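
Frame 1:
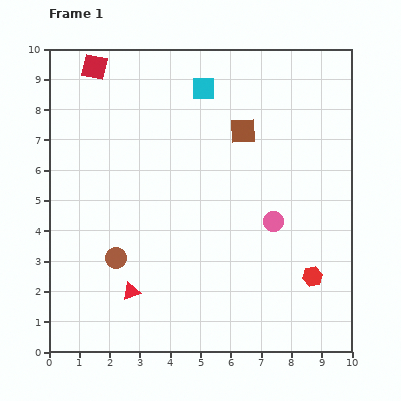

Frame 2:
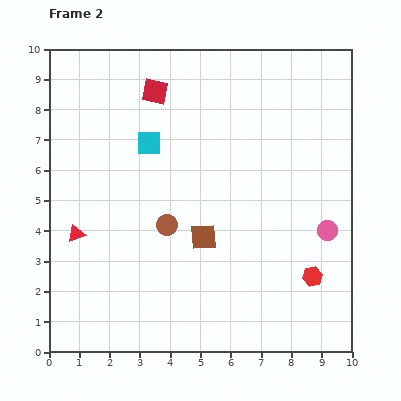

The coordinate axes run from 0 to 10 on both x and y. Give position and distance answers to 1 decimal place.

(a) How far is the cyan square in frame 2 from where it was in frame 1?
2.5

The cyan square moved from (5.1, 8.7) to (3.3, 6.9), a distance of √(1.8² + 1.8²) ≈ 2.5.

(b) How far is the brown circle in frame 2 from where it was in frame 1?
2.0

The brown circle moved from (2.2, 3.1) to (3.9, 4.2), a distance of √(1.7² + 1.1²) ≈ 2.0.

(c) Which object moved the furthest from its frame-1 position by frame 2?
the brown square

(moved 3.7; next 2.6)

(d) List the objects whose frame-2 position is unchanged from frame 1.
the red hexagon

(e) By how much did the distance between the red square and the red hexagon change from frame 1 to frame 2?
-2.0

Distance in frame 1: 10.0. Distance in frame 2: 8.0.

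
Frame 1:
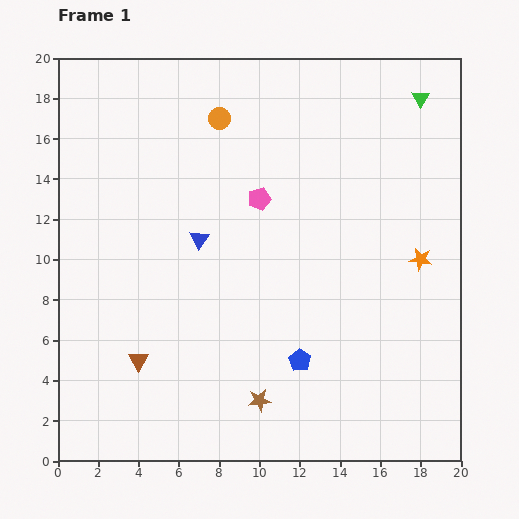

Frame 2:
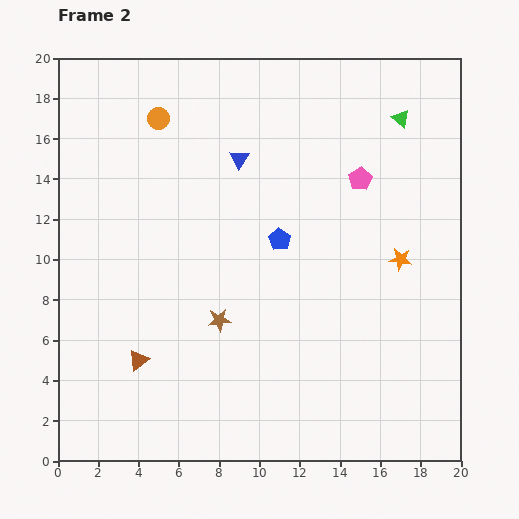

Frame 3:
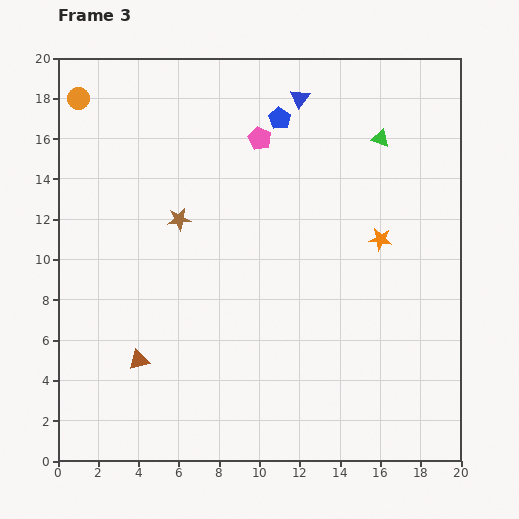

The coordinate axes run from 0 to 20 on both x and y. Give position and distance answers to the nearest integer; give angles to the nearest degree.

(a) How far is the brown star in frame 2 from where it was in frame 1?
4

The brown star moved from (10, 3) to (8, 7), a distance of √(2² + 4²) ≈ 4.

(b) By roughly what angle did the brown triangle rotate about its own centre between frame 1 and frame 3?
46° clockwise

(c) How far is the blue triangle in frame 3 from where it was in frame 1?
9

The blue triangle moved from (7, 11) to (12, 18), a distance of √(5² + 7²) ≈ 9.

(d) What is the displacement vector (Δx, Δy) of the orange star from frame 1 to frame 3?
(-2, 1)

The orange star was at (18, 10) in frame 1 and (16, 11) in frame 3.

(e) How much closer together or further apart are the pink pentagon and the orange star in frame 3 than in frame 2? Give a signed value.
+4

Distance in frame 2: 4. Distance in frame 3: 8.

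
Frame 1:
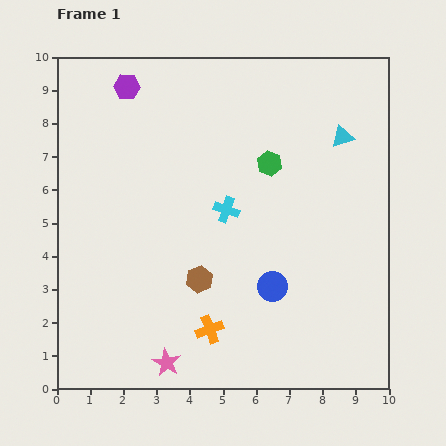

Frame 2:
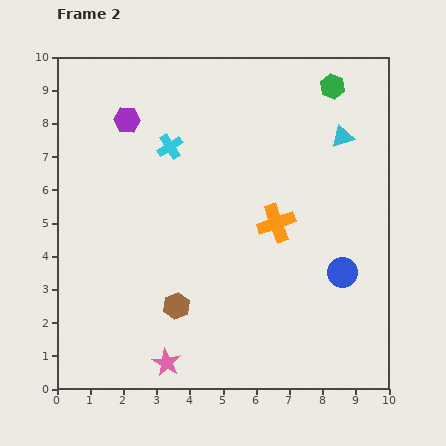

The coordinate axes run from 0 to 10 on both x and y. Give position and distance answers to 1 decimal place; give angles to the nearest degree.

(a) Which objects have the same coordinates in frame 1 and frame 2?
the pink star, the cyan triangle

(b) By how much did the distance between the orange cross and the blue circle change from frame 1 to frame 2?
+0.2

Distance in frame 1: 2.3. Distance in frame 2: 2.5.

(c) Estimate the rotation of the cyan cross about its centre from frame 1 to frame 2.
39° clockwise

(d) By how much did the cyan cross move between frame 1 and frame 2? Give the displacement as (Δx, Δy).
(-1.7, 1.9)

The cyan cross was at (5.1, 5.4) in frame 1 and (3.4, 7.3) in frame 2.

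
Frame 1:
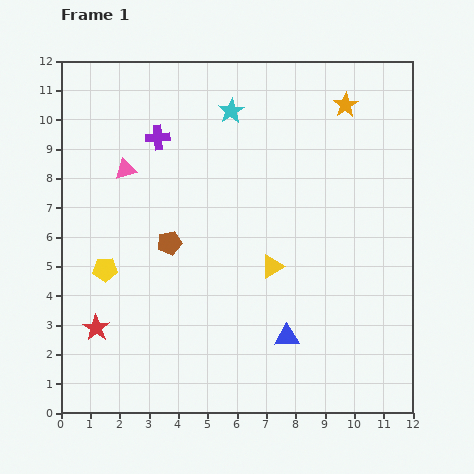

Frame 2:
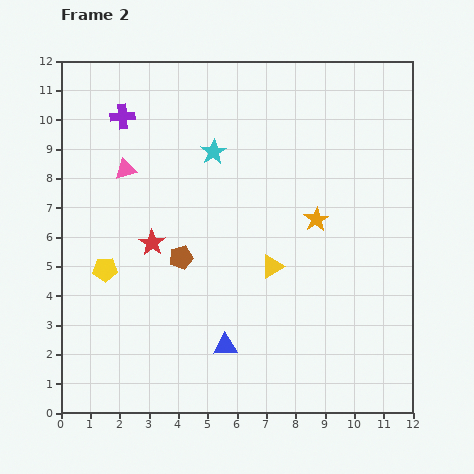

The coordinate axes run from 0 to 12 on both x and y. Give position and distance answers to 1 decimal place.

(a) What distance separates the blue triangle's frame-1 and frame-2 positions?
2.1

The blue triangle moved from (7.7, 2.6) to (5.6, 2.3), a distance of √(2.1² + 0.3²) ≈ 2.1.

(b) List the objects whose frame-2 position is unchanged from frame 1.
the pink triangle, the yellow triangle, the yellow pentagon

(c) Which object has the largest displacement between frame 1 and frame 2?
the orange star

(moved 4.0; next 3.5)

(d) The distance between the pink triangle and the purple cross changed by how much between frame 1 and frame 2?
+0.2

Distance in frame 1: 1.6. Distance in frame 2: 1.8.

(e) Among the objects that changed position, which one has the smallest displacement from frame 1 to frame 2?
the brown pentagon

(moved 0.6)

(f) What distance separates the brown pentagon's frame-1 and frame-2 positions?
0.6

The brown pentagon moved from (3.7, 5.8) to (4.1, 5.3), a distance of √(0.4² + 0.5²) ≈ 0.6.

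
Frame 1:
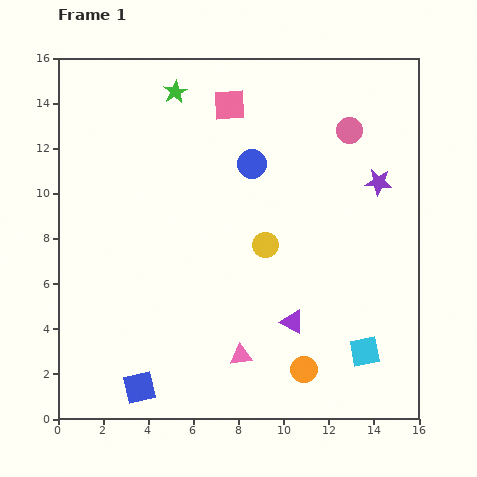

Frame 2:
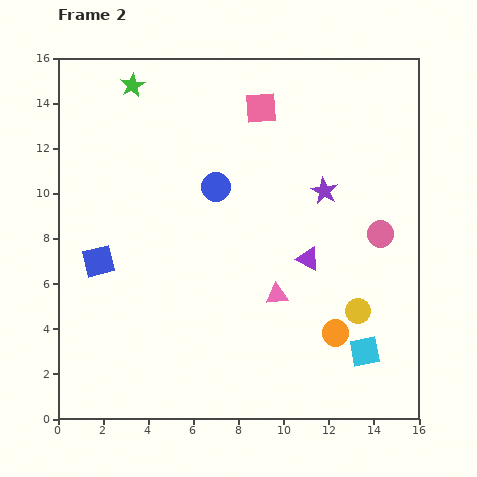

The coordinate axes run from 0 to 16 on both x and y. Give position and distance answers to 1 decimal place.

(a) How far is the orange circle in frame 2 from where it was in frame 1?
2.1

The orange circle moved from (10.9, 2.2) to (12.3, 3.8), a distance of √(1.4² + 1.6²) ≈ 2.1.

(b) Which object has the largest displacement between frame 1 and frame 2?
the blue square

(moved 5.9; next 5.0)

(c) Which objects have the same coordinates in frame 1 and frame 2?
the cyan square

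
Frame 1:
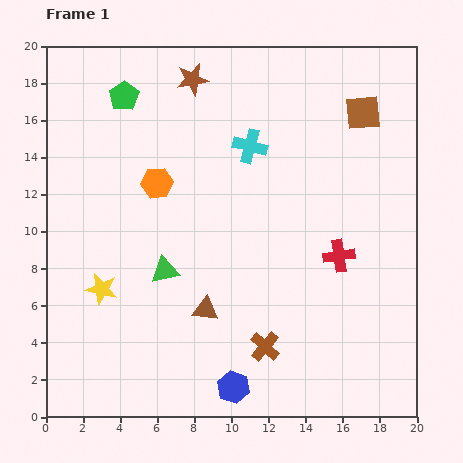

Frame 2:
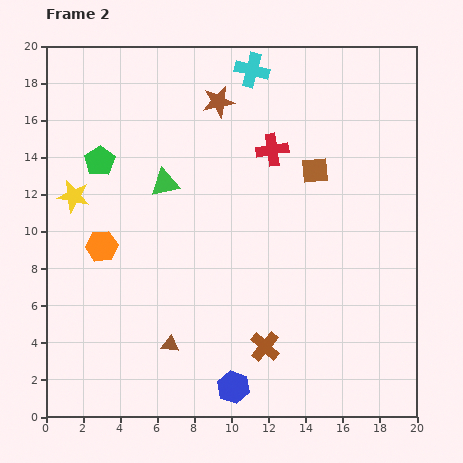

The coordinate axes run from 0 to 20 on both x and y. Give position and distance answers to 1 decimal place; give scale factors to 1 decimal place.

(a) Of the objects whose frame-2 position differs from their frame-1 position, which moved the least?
the brown star

(moved 1.8)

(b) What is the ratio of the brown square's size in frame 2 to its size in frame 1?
0.8×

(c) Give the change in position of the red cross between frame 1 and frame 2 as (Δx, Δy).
(-3.6, 5.7)

The red cross was at (15.8, 8.7) in frame 1 and (12.2, 14.4) in frame 2.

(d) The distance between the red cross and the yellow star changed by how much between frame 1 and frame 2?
-1.9

Distance in frame 1: 12.9. Distance in frame 2: 11.0.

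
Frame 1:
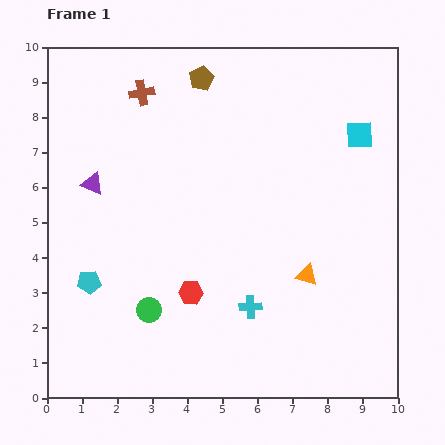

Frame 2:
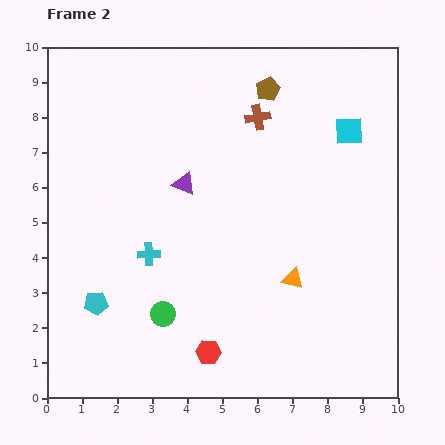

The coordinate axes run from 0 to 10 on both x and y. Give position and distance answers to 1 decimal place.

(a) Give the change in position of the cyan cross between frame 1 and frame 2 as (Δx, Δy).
(-2.9, 1.5)

The cyan cross was at (5.8, 2.6) in frame 1 and (2.9, 4.1) in frame 2.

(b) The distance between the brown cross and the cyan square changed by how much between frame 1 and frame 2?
-3.7

Distance in frame 1: 6.3. Distance in frame 2: 2.6.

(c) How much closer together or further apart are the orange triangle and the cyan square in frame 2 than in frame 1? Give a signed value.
+0.2

Distance in frame 1: 4.3. Distance in frame 2: 4.5.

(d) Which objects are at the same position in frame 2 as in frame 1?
none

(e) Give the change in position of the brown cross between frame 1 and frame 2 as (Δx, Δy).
(3.3, -0.7)

The brown cross was at (2.7, 8.7) in frame 1 and (6.0, 8.0) in frame 2.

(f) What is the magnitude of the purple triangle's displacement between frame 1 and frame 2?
2.6

The purple triangle moved from (1.3, 6.1) to (3.9, 6.1), a distance of √(2.6² + 0.0²) ≈ 2.6.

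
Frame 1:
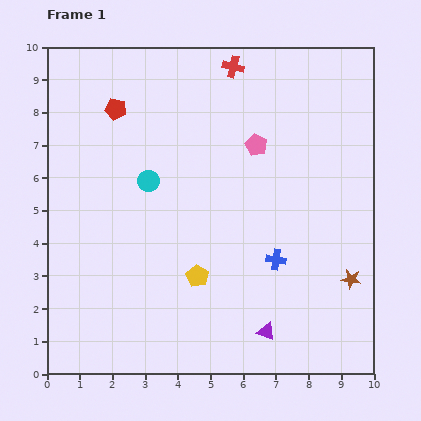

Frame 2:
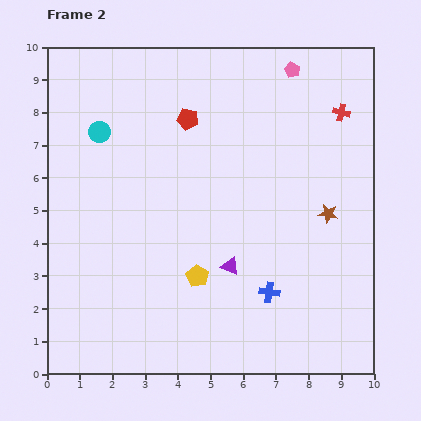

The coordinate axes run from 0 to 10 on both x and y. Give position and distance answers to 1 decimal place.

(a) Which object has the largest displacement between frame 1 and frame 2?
the red cross

(moved 3.6; next 2.5)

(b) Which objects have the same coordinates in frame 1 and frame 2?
the yellow pentagon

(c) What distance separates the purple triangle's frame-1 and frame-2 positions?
2.3

The purple triangle moved from (6.7, 1.3) to (5.6, 3.3), a distance of √(1.1² + 2.0²) ≈ 2.3.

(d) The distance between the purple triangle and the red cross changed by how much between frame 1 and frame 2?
-2.4

Distance in frame 1: 8.2. Distance in frame 2: 5.8.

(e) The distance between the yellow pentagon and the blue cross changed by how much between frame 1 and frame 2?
-0.2

Distance in frame 1: 2.5. Distance in frame 2: 2.3.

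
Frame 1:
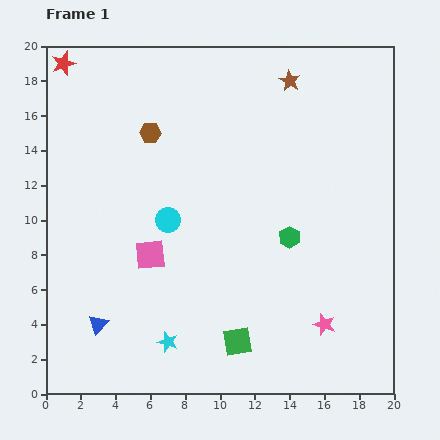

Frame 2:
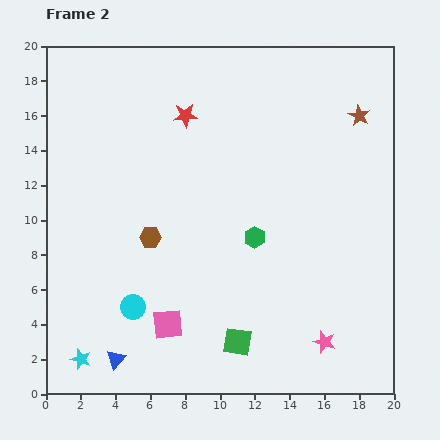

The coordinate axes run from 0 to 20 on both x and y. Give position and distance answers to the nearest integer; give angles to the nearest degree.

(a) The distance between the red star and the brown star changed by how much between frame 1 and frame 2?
-3

Distance in frame 1: 13. Distance in frame 2: 10.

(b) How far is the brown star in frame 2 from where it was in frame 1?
4

The brown star moved from (14, 18) to (18, 16), a distance of √(4² + 2²) ≈ 4.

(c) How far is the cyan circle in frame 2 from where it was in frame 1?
5

The cyan circle moved from (7, 10) to (5, 5), a distance of √(2² + 5²) ≈ 5.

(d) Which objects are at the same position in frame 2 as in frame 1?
the green square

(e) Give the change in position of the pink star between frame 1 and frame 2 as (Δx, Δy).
(0, -1)

The pink star was at (16, 4) in frame 1 and (16, 3) in frame 2.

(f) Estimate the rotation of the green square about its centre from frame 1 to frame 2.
18° clockwise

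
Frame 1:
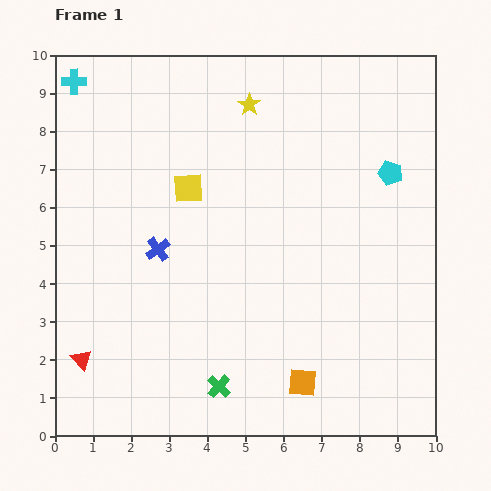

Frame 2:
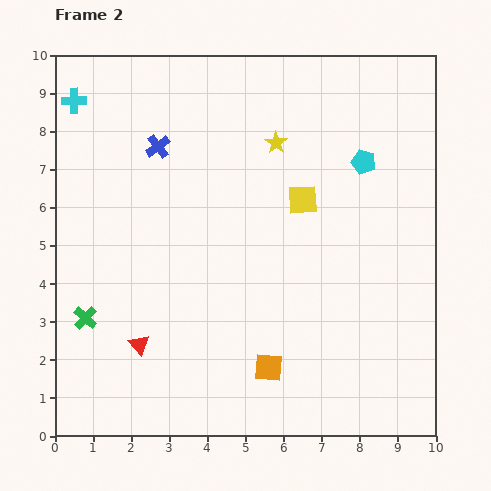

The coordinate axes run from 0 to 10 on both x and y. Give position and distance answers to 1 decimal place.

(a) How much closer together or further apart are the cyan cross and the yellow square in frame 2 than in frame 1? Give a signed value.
+2.4

Distance in frame 1: 4.1. Distance in frame 2: 6.5.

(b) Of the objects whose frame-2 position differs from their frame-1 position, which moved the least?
the cyan cross

(moved 0.5)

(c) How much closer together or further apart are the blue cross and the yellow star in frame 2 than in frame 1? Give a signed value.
-1.4

Distance in frame 1: 4.5. Distance in frame 2: 3.1.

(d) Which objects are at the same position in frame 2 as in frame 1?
none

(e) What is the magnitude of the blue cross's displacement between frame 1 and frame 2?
2.7

The blue cross moved from (2.7, 4.9) to (2.7, 7.6), a distance of √(0.0² + 2.7²) ≈ 2.7.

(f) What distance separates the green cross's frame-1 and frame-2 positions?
3.9

The green cross moved from (4.3, 1.3) to (0.8, 3.1), a distance of √(3.5² + 1.8²) ≈ 3.9.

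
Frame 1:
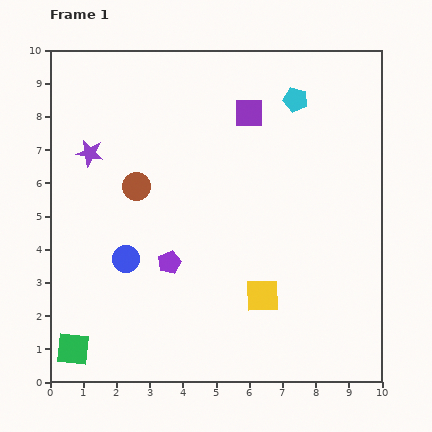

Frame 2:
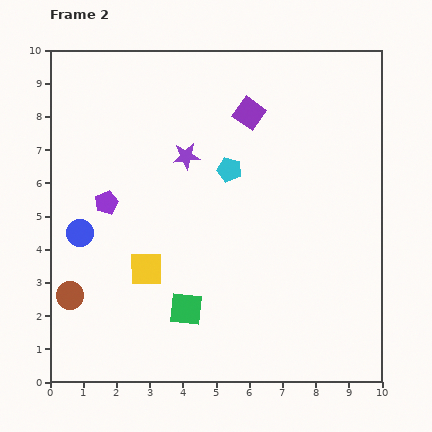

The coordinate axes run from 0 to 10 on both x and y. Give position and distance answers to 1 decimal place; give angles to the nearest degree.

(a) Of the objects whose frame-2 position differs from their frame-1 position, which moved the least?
the blue circle

(moved 1.6)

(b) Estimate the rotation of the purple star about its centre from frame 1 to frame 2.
16° counter-clockwise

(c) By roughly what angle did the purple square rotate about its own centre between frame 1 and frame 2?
36° clockwise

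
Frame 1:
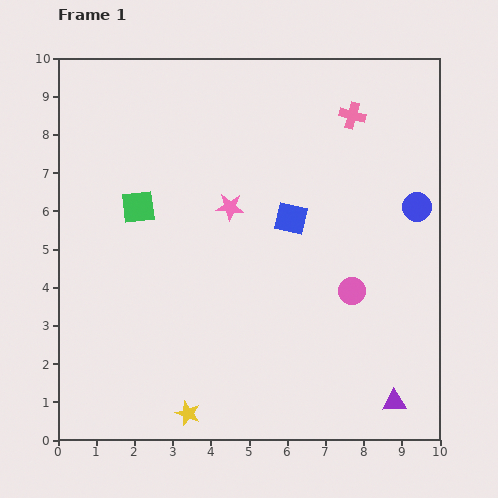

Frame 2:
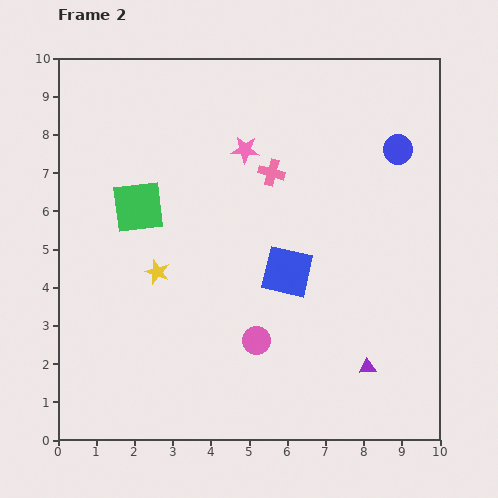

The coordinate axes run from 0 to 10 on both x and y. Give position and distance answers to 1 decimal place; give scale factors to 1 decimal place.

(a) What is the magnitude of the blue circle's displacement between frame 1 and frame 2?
1.6

The blue circle moved from (9.4, 6.1) to (8.9, 7.6), a distance of √(0.5² + 1.5²) ≈ 1.6.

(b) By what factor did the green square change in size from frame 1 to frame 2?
1.5×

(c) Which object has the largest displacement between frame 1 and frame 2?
the yellow star

(moved 3.8; next 2.8)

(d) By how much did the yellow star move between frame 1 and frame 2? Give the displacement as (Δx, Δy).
(-0.8, 3.7)

The yellow star was at (3.4, 0.7) in frame 1 and (2.6, 4.4) in frame 2.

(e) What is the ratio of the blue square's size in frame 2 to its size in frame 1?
1.6×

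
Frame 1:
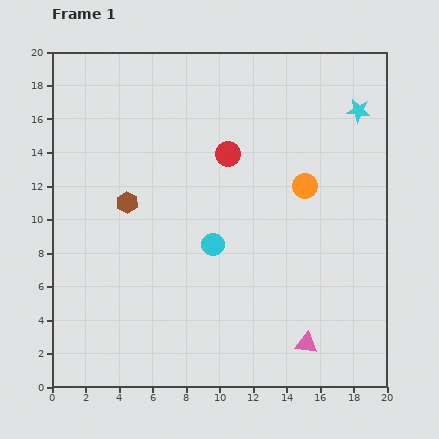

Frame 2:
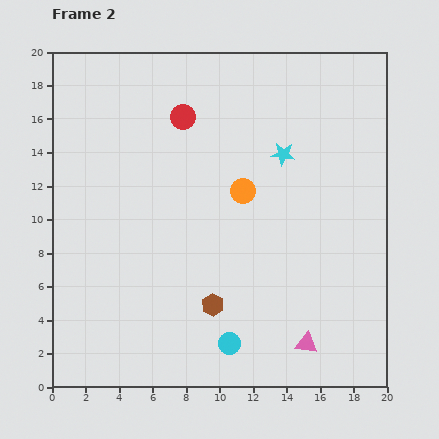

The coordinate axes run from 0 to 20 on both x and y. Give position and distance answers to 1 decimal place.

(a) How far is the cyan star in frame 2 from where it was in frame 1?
5.2

The cyan star moved from (18.3, 16.5) to (13.8, 13.9), a distance of √(4.5² + 2.6²) ≈ 5.2.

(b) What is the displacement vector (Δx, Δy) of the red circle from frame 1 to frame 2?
(-2.7, 2.2)

The red circle was at (10.5, 13.9) in frame 1 and (7.8, 16.1) in frame 2.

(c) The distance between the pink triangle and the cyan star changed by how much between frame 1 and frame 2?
-2.8

Distance in frame 1: 14.2. Distance in frame 2: 11.4.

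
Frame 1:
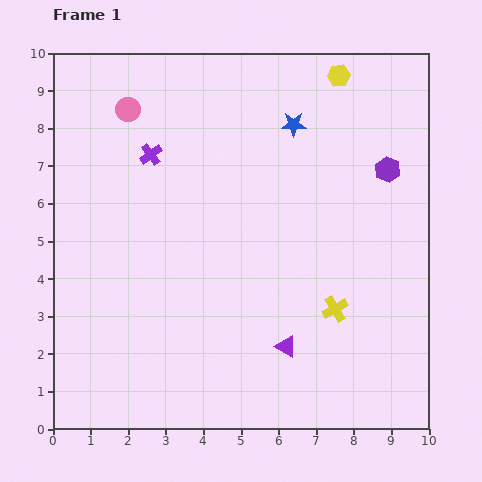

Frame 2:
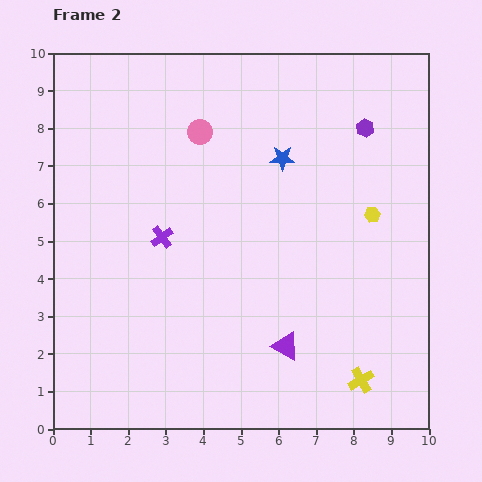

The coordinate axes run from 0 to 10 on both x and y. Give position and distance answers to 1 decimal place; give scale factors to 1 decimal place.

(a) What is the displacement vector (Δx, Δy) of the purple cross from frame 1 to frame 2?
(0.3, -2.2)

The purple cross was at (2.6, 7.3) in frame 1 and (2.9, 5.1) in frame 2.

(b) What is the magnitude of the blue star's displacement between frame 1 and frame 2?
0.9

The blue star moved from (6.4, 8.1) to (6.1, 7.2), a distance of √(0.3² + 0.9²) ≈ 0.9.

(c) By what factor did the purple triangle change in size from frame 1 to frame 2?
1.3×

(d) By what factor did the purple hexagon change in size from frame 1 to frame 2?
0.7×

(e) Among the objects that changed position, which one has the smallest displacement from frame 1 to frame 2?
the blue star

(moved 0.9)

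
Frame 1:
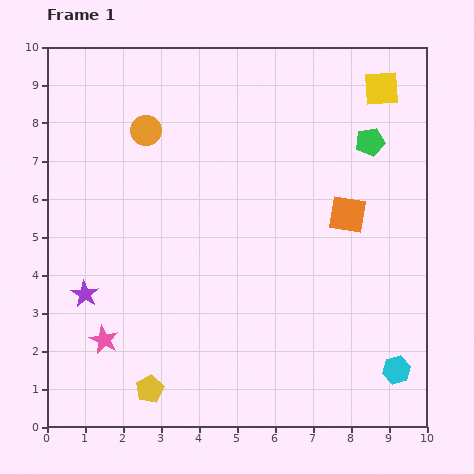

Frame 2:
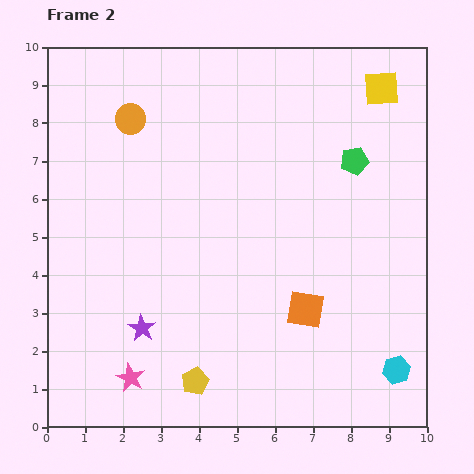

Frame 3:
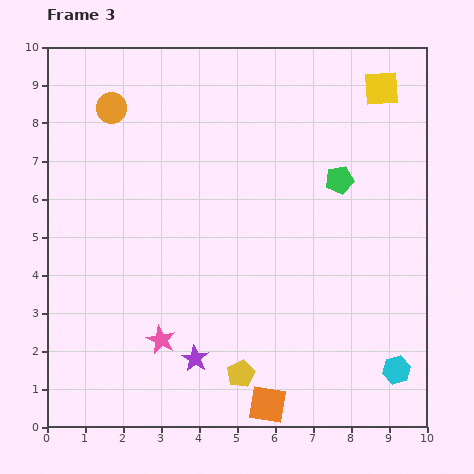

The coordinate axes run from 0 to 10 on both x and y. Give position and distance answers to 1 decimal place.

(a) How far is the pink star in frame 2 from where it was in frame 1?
1.2

The pink star moved from (1.5, 2.3) to (2.2, 1.3), a distance of √(0.7² + 1.0²) ≈ 1.2.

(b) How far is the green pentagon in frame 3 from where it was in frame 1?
1.3

The green pentagon moved from (8.5, 7.5) to (7.7, 6.5), a distance of √(0.8² + 1.0²) ≈ 1.3.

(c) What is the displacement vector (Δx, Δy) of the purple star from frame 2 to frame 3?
(1.4, -0.8)

The purple star was at (2.5, 2.6) in frame 2 and (3.9, 1.8) in frame 3.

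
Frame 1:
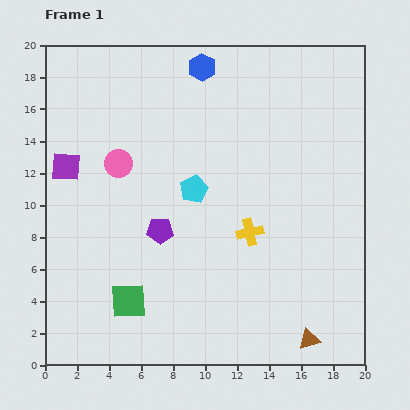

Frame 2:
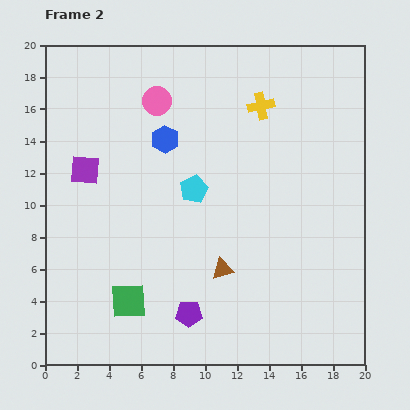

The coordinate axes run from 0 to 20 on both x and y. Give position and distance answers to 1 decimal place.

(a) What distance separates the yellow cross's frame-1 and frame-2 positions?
7.9

The yellow cross moved from (12.8, 8.3) to (13.5, 16.2), a distance of √(0.7² + 7.9²) ≈ 7.9.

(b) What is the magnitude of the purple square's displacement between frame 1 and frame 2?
1.2

The purple square moved from (1.3, 12.4) to (2.5, 12.2), a distance of √(1.2² + 0.2²) ≈ 1.2.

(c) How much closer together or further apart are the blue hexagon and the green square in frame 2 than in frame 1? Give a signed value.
-4.9

Distance in frame 1: 15.3. Distance in frame 2: 10.4.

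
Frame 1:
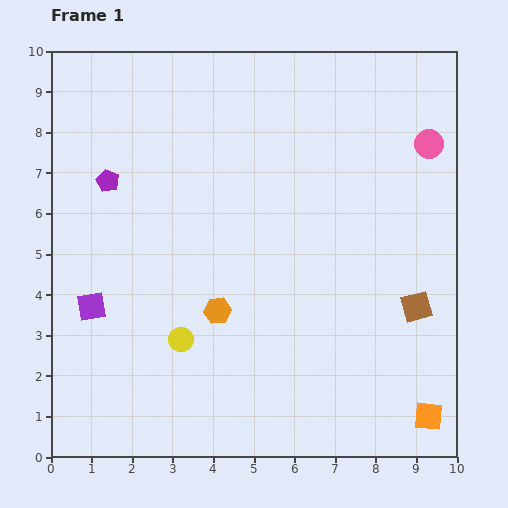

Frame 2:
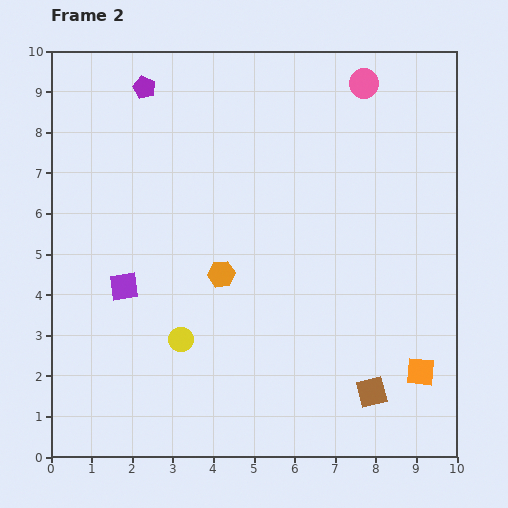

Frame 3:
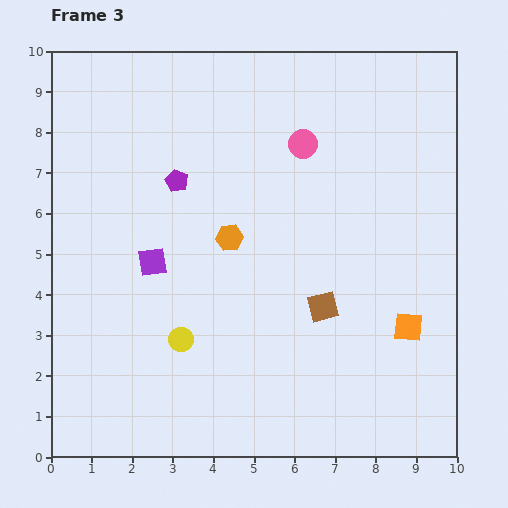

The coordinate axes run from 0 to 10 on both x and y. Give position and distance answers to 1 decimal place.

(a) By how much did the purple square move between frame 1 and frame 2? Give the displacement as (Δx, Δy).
(0.8, 0.5)

The purple square was at (1.0, 3.7) in frame 1 and (1.8, 4.2) in frame 2.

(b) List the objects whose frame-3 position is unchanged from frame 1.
the yellow circle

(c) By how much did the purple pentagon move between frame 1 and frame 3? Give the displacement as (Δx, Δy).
(1.7, 0.0)

The purple pentagon was at (1.4, 6.8) in frame 1 and (3.1, 6.8) in frame 3.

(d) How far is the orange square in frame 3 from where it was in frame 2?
1.1

The orange square moved from (9.1, 2.1) to (8.8, 3.2), a distance of √(0.3² + 1.1²) ≈ 1.1.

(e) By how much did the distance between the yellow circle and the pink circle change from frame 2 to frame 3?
-2.0

Distance in frame 2: 7.7. Distance in frame 3: 5.7.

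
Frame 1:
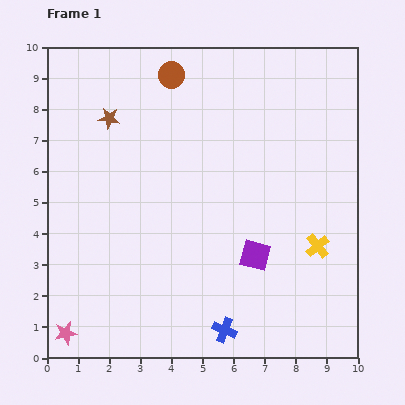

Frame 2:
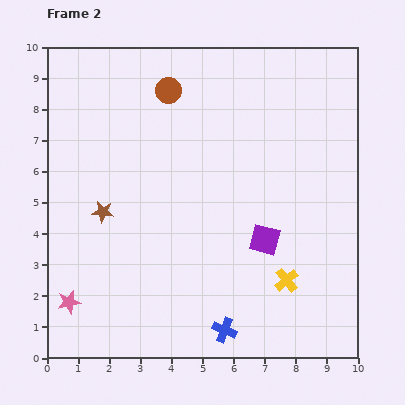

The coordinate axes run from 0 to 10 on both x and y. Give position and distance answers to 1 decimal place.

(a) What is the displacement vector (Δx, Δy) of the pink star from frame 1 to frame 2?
(0.1, 1.0)

The pink star was at (0.6, 0.8) in frame 1 and (0.7, 1.8) in frame 2.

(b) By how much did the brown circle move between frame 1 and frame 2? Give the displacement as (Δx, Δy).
(-0.1, -0.5)

The brown circle was at (4.0, 9.1) in frame 1 and (3.9, 8.6) in frame 2.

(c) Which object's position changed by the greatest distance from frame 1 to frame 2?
the brown star

(moved 3.0; next 1.5)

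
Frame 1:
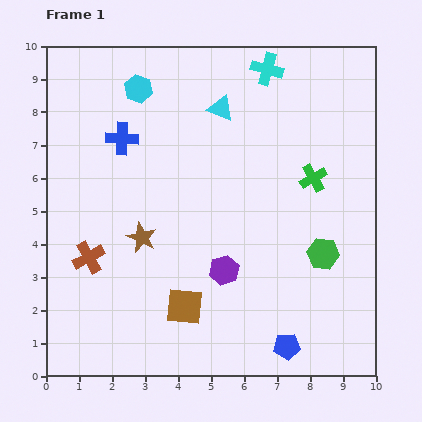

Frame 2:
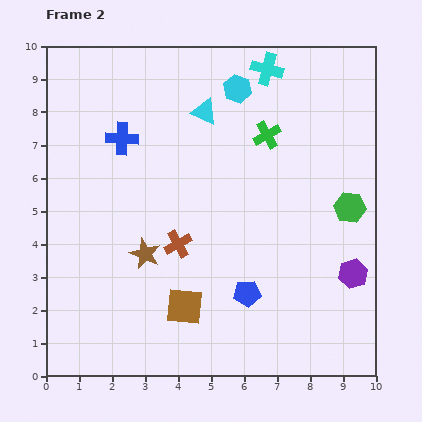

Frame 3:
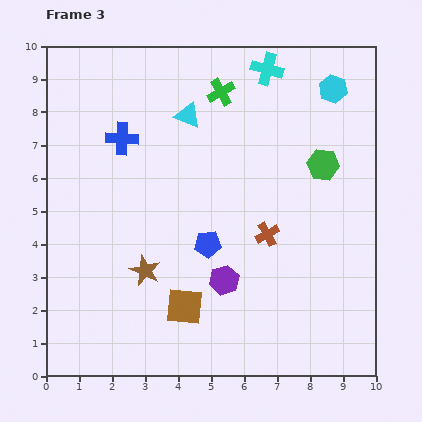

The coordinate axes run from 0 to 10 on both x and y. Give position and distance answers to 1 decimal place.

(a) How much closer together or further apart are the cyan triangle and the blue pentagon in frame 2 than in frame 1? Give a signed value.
-1.8

Distance in frame 1: 7.5. Distance in frame 2: 5.7.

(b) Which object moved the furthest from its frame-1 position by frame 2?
the purple hexagon

(moved 3.9; next 3.0)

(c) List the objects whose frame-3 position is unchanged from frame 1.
the blue cross, the cyan cross, the brown square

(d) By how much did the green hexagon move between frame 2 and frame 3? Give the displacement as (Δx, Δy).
(-0.8, 1.3)

The green hexagon was at (9.2, 5.1) in frame 2 and (8.4, 6.4) in frame 3.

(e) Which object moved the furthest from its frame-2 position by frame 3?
the purple hexagon

(moved 3.9; next 2.9)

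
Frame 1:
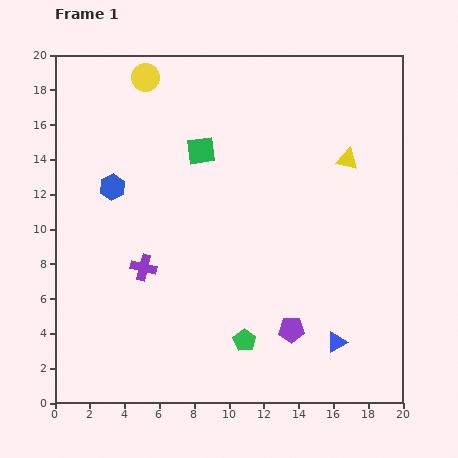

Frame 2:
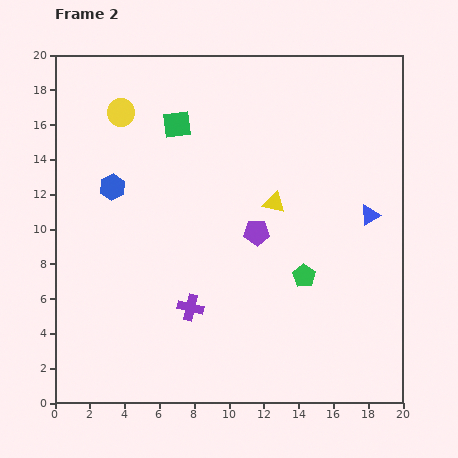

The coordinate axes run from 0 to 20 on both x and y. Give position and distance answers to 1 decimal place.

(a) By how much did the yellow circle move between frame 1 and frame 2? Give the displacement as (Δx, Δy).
(-1.4, -2.0)

The yellow circle was at (5.2, 18.7) in frame 1 and (3.8, 16.7) in frame 2.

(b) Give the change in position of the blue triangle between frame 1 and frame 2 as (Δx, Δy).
(1.9, 7.3)

The blue triangle was at (16.2, 3.5) in frame 1 and (18.1, 10.8) in frame 2.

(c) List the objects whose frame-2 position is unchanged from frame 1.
the blue hexagon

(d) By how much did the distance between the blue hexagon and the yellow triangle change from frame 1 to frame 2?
-4.3

Distance in frame 1: 13.6. Distance in frame 2: 9.3.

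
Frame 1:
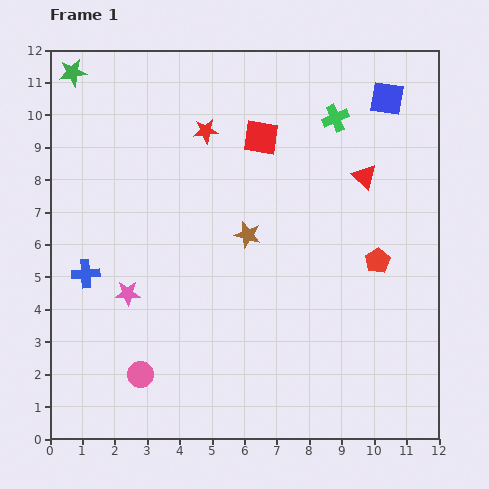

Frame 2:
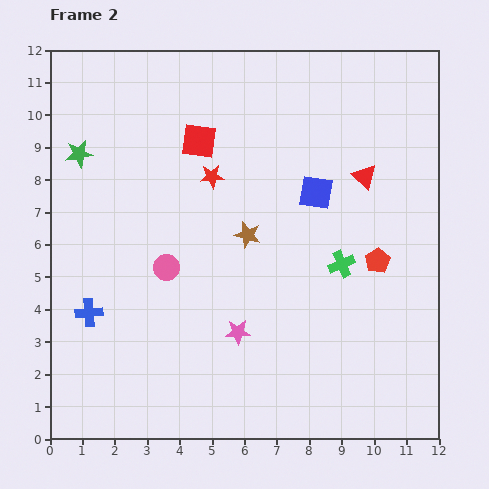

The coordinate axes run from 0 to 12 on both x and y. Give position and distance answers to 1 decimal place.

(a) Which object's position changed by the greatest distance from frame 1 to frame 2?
the green cross

(moved 4.5; next 3.6)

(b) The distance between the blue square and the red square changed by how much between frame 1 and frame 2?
-0.2

Distance in frame 1: 4.1. Distance in frame 2: 3.9.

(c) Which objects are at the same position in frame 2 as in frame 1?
the red pentagon, the brown star, the red triangle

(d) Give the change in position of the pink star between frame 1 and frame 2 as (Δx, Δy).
(3.4, -1.2)

The pink star was at (2.4, 4.5) in frame 1 and (5.8, 3.3) in frame 2.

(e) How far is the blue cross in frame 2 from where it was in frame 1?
1.2

The blue cross moved from (1.1, 5.1) to (1.2, 3.9), a distance of √(0.1² + 1.2²) ≈ 1.2.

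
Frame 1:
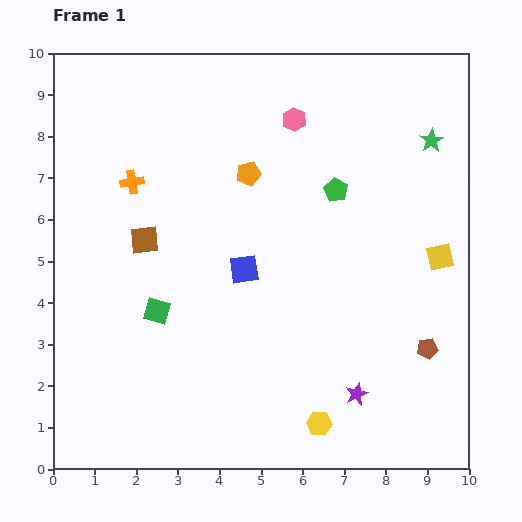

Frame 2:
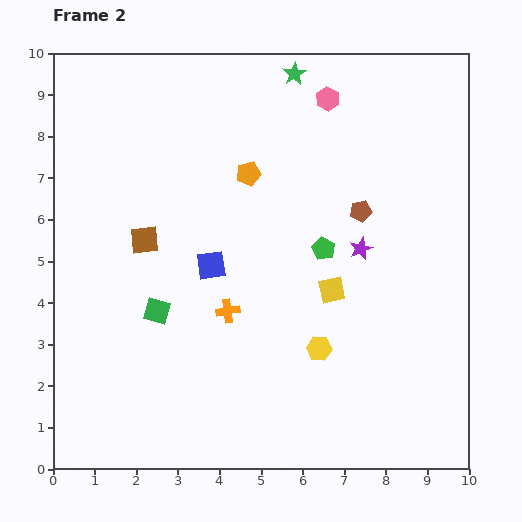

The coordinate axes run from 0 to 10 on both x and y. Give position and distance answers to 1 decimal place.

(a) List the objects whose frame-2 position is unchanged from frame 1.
the green square, the orange pentagon, the brown square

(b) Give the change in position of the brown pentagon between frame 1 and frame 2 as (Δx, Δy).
(-1.6, 3.3)

The brown pentagon was at (9.0, 2.9) in frame 1 and (7.4, 6.2) in frame 2.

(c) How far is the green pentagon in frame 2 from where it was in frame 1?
1.4

The green pentagon moved from (6.8, 6.7) to (6.5, 5.3), a distance of √(0.3² + 1.4²) ≈ 1.4.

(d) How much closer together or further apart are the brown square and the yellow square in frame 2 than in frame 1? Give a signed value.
-2.4

Distance in frame 1: 7.1. Distance in frame 2: 4.7.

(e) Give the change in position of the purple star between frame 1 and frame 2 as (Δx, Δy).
(0.1, 3.5)

The purple star was at (7.3, 1.8) in frame 1 and (7.4, 5.3) in frame 2.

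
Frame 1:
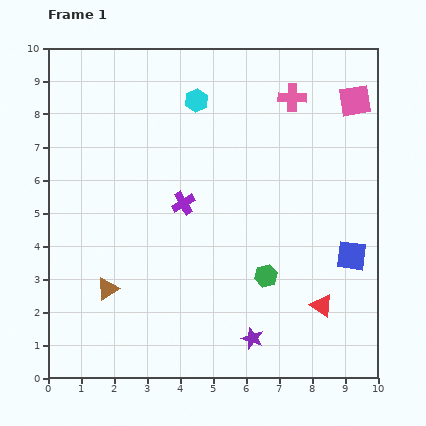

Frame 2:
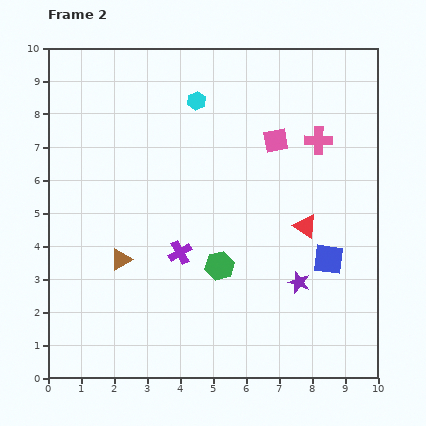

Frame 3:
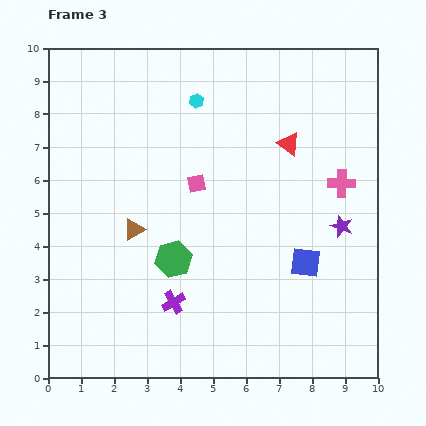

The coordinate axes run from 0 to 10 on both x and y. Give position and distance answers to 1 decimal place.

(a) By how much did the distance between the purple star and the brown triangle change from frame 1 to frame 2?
+0.8

Distance in frame 1: 4.6. Distance in frame 2: 5.4.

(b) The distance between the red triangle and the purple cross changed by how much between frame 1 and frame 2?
-1.3

Distance in frame 1: 5.2. Distance in frame 2: 3.9.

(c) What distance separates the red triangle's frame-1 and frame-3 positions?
5.0

The red triangle moved from (8.3, 2.2) to (7.3, 7.1), a distance of √(1.0² + 4.9²) ≈ 5.0.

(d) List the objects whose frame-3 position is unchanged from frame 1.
the cyan hexagon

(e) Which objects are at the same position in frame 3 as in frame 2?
the cyan hexagon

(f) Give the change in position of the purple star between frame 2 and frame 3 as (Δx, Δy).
(1.3, 1.7)

The purple star was at (7.6, 2.9) in frame 2 and (8.9, 4.6) in frame 3.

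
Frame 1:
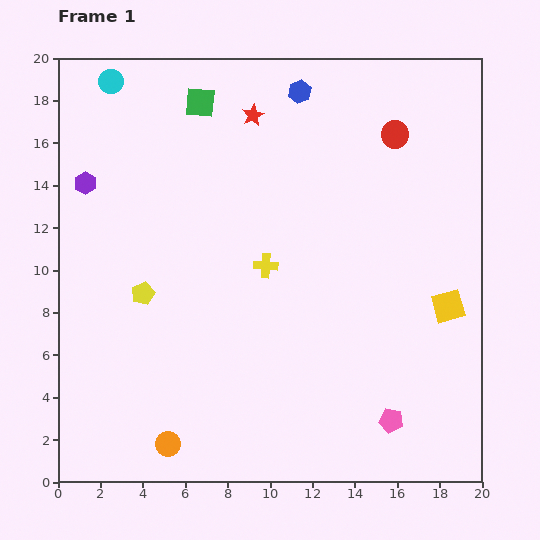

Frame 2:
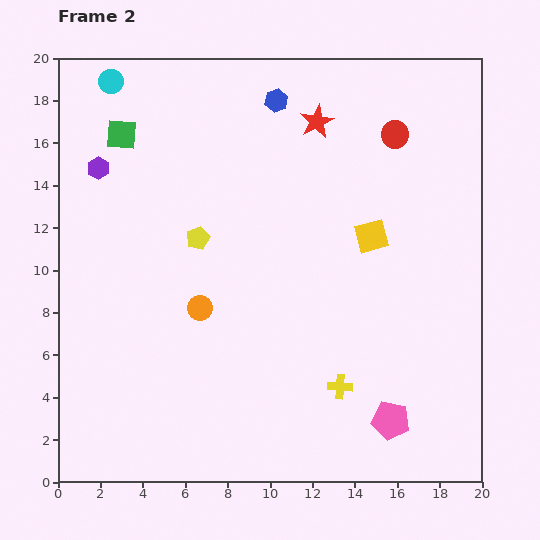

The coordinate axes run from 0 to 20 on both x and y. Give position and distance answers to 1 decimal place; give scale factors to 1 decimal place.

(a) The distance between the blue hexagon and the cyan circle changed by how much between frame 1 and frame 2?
-1.0

Distance in frame 1: 8.9. Distance in frame 2: 7.9.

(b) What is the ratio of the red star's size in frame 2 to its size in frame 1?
1.5×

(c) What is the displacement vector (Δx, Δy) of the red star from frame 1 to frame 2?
(3.0, -0.3)

The red star was at (9.2, 17.3) in frame 1 and (12.2, 17.0) in frame 2.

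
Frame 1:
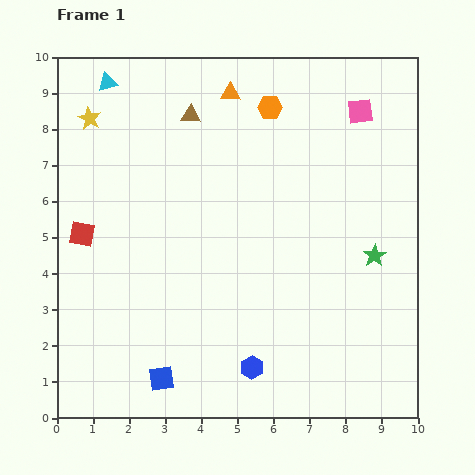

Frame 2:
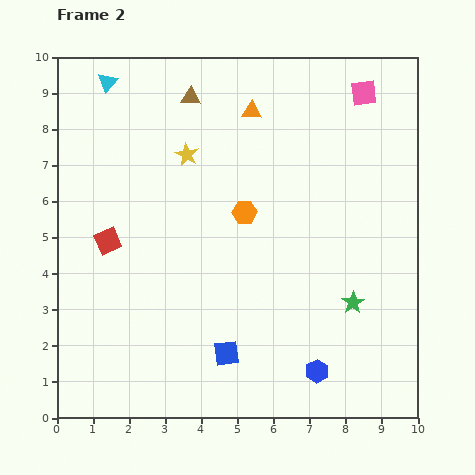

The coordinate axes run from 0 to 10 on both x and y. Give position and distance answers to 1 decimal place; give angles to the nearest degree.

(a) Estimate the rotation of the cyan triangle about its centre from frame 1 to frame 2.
33° counter-clockwise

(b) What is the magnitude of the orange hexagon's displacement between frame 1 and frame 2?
3.0

The orange hexagon moved from (5.9, 8.6) to (5.2, 5.7), a distance of √(0.7² + 2.9²) ≈ 3.0.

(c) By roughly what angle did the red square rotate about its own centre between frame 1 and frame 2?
35° counter-clockwise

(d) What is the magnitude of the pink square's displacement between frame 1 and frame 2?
0.5

The pink square moved from (8.4, 8.5) to (8.5, 9.0), a distance of √(0.1² + 0.5²) ≈ 0.5.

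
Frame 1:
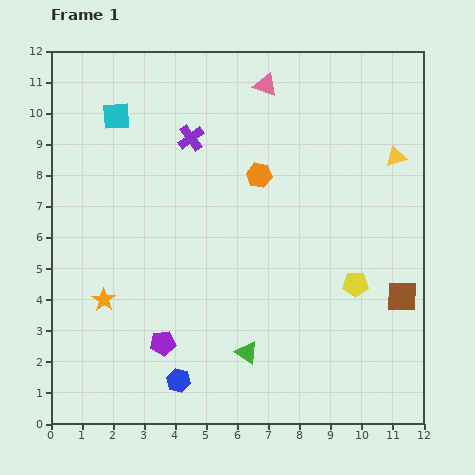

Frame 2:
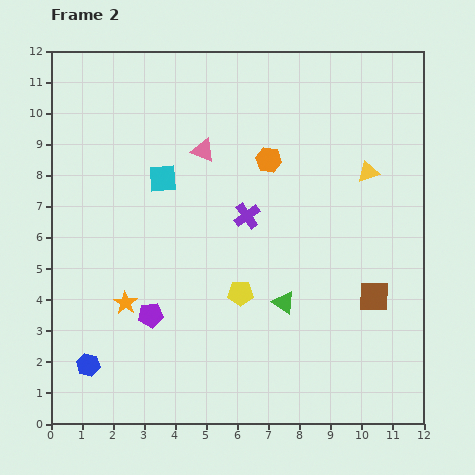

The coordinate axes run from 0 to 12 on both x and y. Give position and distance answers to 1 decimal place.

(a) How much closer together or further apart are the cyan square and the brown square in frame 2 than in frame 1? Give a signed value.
-3.1

Distance in frame 1: 10.9. Distance in frame 2: 7.8.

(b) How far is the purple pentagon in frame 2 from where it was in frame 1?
1.0

The purple pentagon moved from (3.6, 2.6) to (3.2, 3.5), a distance of √(0.4² + 0.9²) ≈ 1.0.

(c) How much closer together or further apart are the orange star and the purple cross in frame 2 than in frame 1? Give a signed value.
-1.1

Distance in frame 1: 5.9. Distance in frame 2: 4.8.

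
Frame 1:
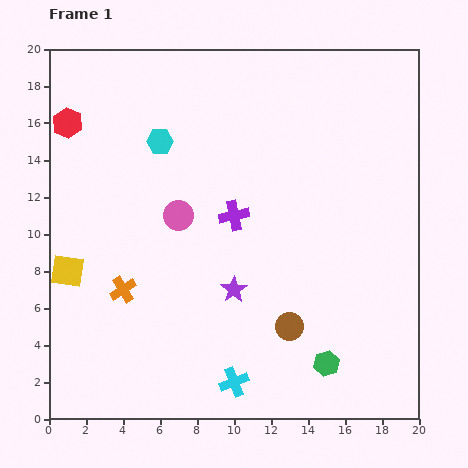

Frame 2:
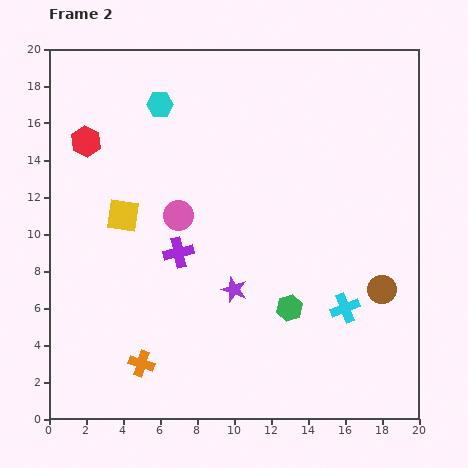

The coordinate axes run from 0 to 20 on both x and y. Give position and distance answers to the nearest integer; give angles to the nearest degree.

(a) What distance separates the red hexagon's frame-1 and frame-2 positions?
1

The red hexagon moved from (1, 16) to (2, 15), a distance of √(1² + 1²) ≈ 1.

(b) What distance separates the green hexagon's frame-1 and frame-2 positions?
4

The green hexagon moved from (15, 3) to (13, 6), a distance of √(2² + 3²) ≈ 4.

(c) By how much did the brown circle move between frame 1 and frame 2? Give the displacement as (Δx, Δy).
(5, 2)

The brown circle was at (13, 5) in frame 1 and (18, 7) in frame 2.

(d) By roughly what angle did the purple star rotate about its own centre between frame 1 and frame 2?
19° counter-clockwise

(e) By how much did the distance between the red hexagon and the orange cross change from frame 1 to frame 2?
+3

Distance in frame 1: 9. Distance in frame 2: 12.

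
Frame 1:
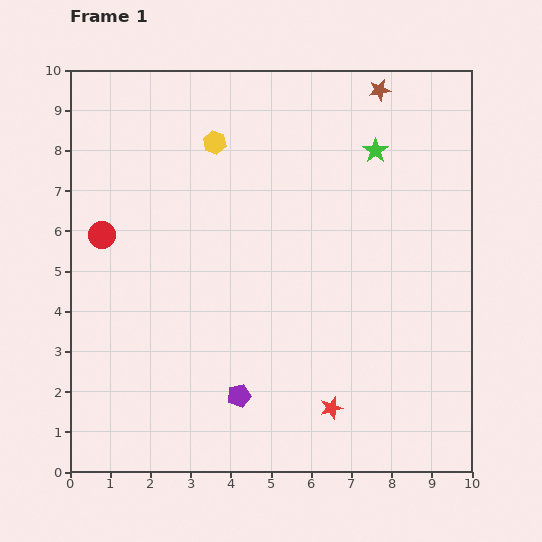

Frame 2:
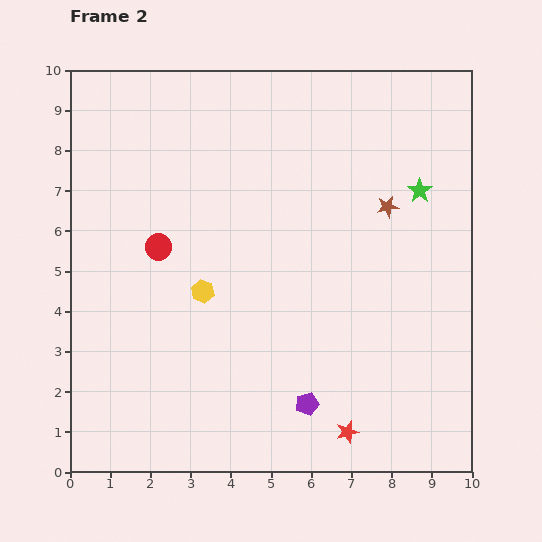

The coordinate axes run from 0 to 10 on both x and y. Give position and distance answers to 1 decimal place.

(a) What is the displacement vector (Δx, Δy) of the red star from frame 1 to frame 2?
(0.4, -0.6)

The red star was at (6.5, 1.6) in frame 1 and (6.9, 1.0) in frame 2.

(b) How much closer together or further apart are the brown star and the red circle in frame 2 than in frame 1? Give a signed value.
-2.0

Distance in frame 1: 7.8. Distance in frame 2: 5.8.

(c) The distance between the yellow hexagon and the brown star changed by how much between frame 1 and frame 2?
+0.8

Distance in frame 1: 4.3. Distance in frame 2: 5.1.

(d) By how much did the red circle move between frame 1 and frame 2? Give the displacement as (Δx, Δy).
(1.4, -0.3)

The red circle was at (0.8, 5.9) in frame 1 and (2.2, 5.6) in frame 2.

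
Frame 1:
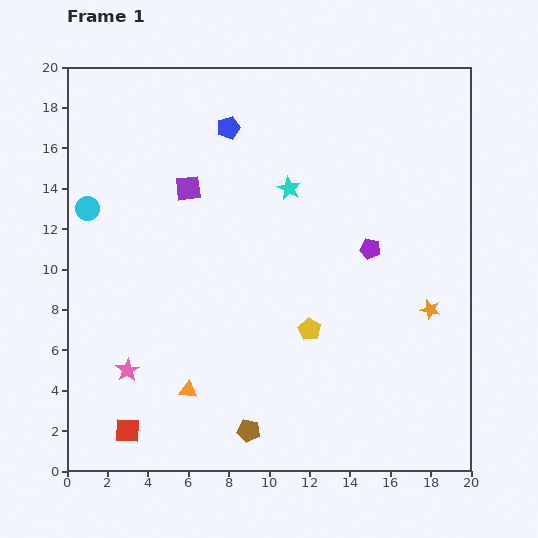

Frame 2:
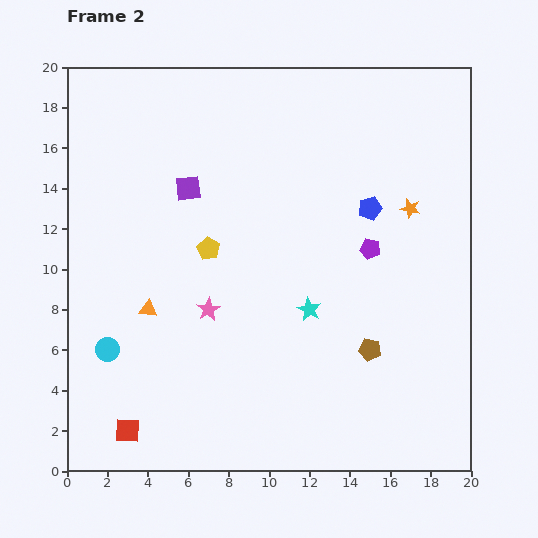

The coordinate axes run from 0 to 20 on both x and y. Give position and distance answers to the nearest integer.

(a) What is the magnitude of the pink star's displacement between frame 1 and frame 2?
5

The pink star moved from (3, 5) to (7, 8), a distance of √(4² + 3²) ≈ 5.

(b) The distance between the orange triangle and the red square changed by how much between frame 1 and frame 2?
+2

Distance in frame 1: 4. Distance in frame 2: 6.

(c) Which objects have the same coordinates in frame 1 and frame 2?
the purple square, the purple pentagon, the red square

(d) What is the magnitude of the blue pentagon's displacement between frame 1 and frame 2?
8

The blue pentagon moved from (8, 17) to (15, 13), a distance of √(7² + 4²) ≈ 8.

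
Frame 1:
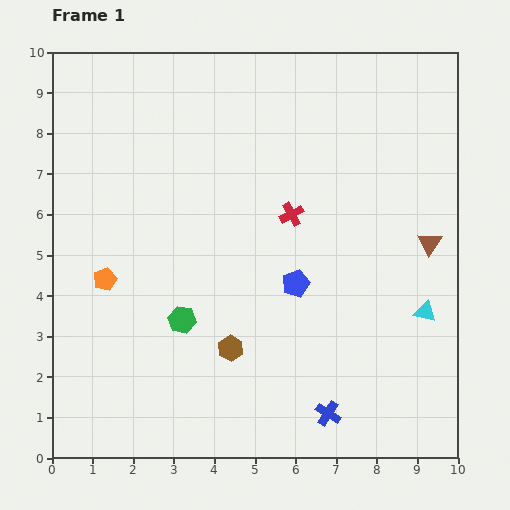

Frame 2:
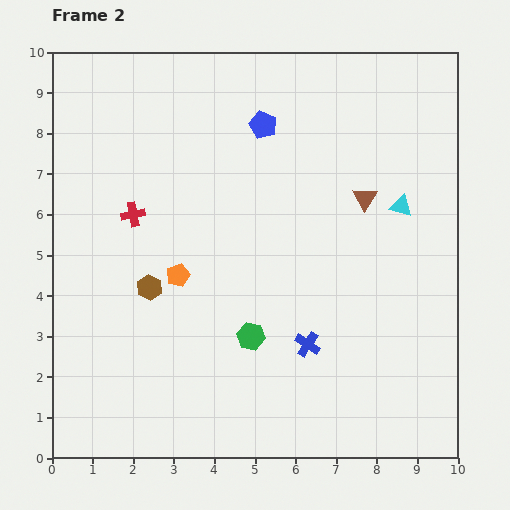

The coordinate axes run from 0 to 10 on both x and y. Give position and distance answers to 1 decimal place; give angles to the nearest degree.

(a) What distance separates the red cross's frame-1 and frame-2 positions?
3.9

The red cross moved from (5.9, 6.0) to (2.0, 6.0), a distance of √(3.9² + 0.0²) ≈ 3.9.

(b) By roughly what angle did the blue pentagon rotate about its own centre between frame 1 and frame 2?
27° counter-clockwise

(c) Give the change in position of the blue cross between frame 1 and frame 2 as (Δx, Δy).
(-0.5, 1.7)

The blue cross was at (6.8, 1.1) in frame 1 and (6.3, 2.8) in frame 2.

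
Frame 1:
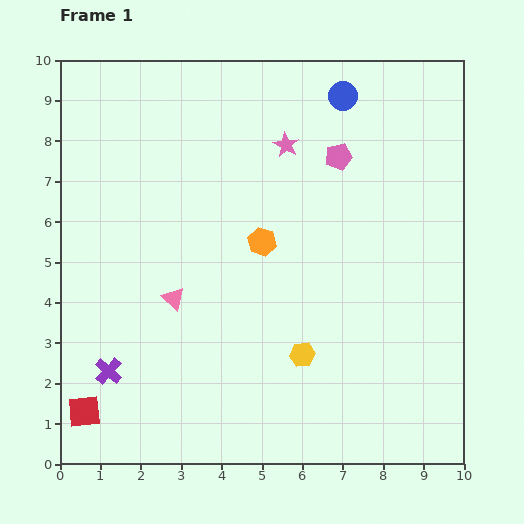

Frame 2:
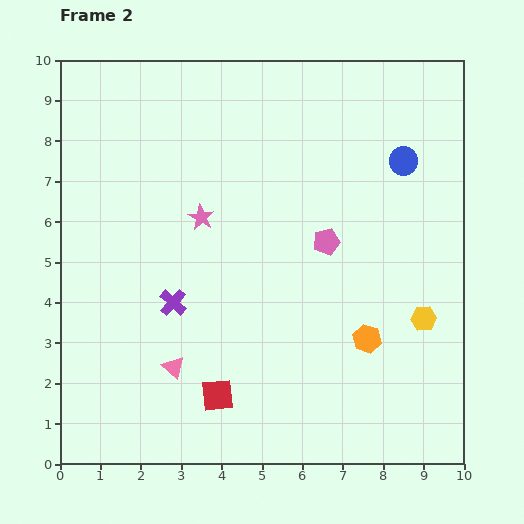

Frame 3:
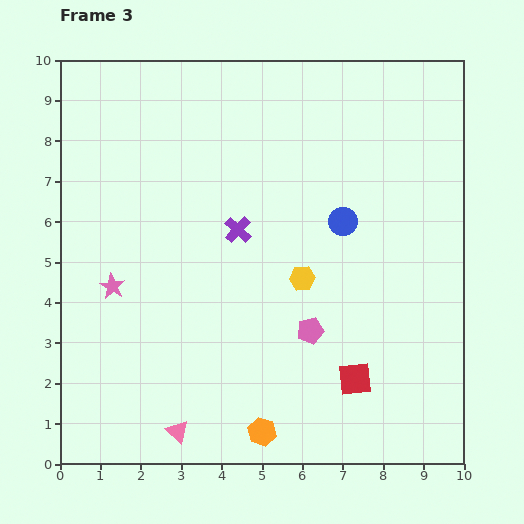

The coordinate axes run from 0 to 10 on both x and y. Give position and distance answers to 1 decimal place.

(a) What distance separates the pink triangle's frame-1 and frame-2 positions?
1.7

The pink triangle moved from (2.8, 4.1) to (2.8, 2.4), a distance of √(0.0² + 1.7²) ≈ 1.7.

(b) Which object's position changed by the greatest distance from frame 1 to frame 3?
the red square

(moved 6.7; next 5.5)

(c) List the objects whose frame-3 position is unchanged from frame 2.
none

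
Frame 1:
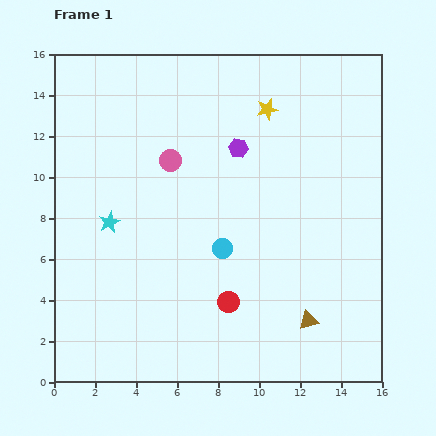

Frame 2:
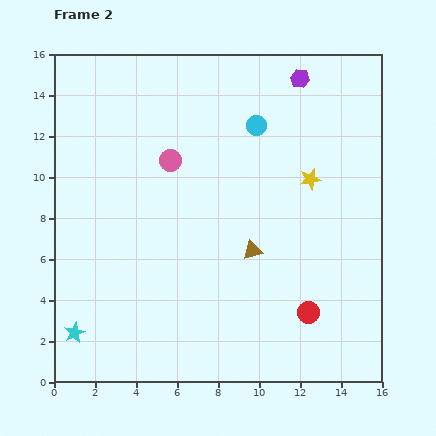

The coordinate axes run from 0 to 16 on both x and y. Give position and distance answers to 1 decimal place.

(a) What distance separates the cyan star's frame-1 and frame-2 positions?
5.7

The cyan star moved from (2.7, 7.8) to (1.0, 2.4), a distance of √(1.7² + 5.4²) ≈ 5.7.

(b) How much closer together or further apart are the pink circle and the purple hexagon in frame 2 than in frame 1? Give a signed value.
+4.1

Distance in frame 1: 3.4. Distance in frame 2: 7.5.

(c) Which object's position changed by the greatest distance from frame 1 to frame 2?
the cyan circle

(moved 6.2; next 5.7)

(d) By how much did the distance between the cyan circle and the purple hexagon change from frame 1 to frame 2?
-1.9

Distance in frame 1: 5.0. Distance in frame 2: 3.1.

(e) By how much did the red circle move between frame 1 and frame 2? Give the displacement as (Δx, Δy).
(3.9, -0.5)

The red circle was at (8.5, 3.9) in frame 1 and (12.4, 3.4) in frame 2.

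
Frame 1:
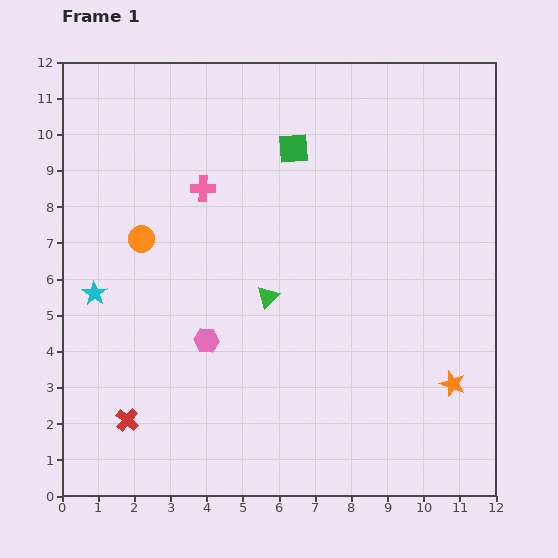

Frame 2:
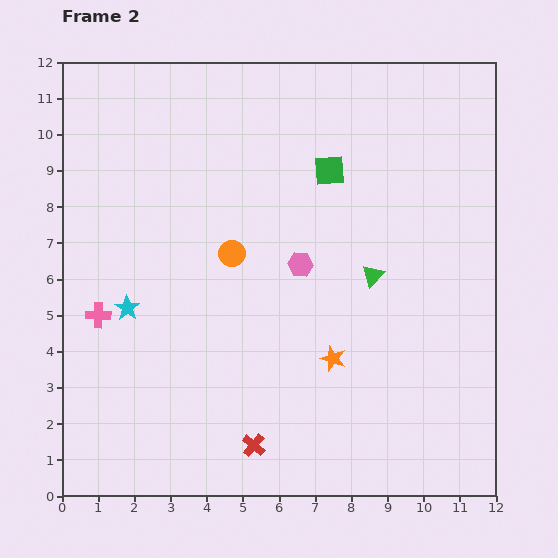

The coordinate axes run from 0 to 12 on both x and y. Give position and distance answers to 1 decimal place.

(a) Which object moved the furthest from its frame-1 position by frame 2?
the pink cross

(moved 4.5; next 3.6)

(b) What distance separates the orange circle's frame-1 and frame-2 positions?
2.5

The orange circle moved from (2.2, 7.1) to (4.7, 6.7), a distance of √(2.5² + 0.4²) ≈ 2.5.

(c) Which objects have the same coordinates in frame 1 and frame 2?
none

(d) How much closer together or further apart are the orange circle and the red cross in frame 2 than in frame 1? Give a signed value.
+0.3

Distance in frame 1: 5.0. Distance in frame 2: 5.3.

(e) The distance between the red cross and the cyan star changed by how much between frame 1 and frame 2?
+1.6

Distance in frame 1: 3.6. Distance in frame 2: 5.2.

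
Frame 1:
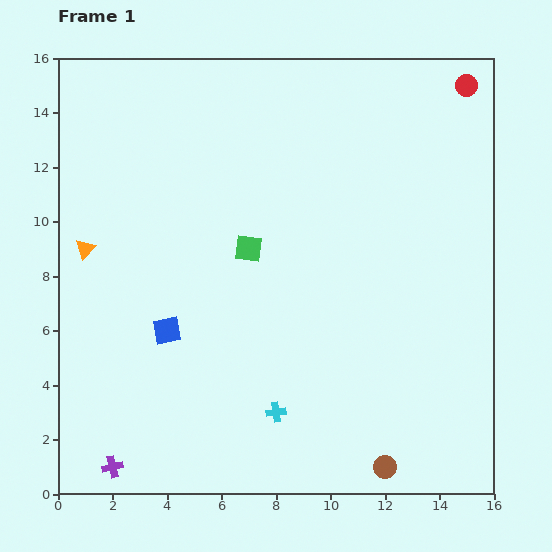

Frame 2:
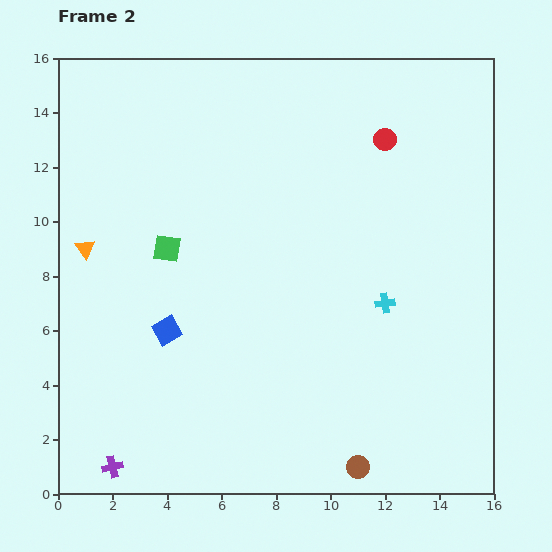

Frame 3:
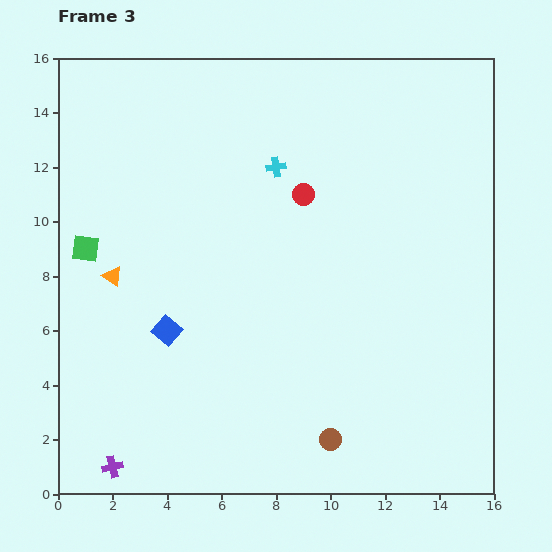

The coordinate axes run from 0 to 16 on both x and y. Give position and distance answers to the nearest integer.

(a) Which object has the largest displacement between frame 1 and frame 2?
the cyan cross

(moved 6; next 4)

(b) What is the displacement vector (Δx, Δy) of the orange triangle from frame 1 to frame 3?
(1, -1)

The orange triangle was at (1, 9) in frame 1 and (2, 8) in frame 3.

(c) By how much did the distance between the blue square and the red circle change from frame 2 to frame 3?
-4

Distance in frame 2: 11. Distance in frame 3: 7.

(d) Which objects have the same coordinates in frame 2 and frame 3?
the blue square, the purple cross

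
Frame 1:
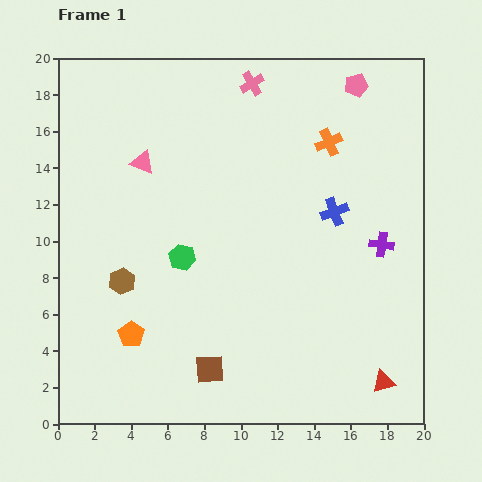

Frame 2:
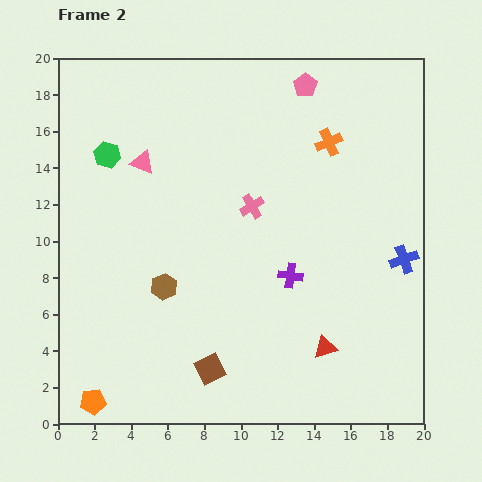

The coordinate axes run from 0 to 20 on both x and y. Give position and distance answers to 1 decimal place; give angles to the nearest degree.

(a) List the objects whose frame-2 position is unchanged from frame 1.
the brown square, the orange cross, the pink triangle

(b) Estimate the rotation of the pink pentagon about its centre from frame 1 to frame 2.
22° counter-clockwise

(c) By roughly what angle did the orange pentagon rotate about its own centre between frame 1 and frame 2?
30° clockwise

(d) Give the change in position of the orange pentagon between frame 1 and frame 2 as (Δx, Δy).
(-2.1, -3.7)

The orange pentagon was at (4.0, 4.9) in frame 1 and (1.9, 1.2) in frame 2.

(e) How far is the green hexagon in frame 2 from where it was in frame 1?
6.9

The green hexagon moved from (6.8, 9.1) to (2.7, 14.7), a distance of √(4.1² + 5.6²) ≈ 6.9.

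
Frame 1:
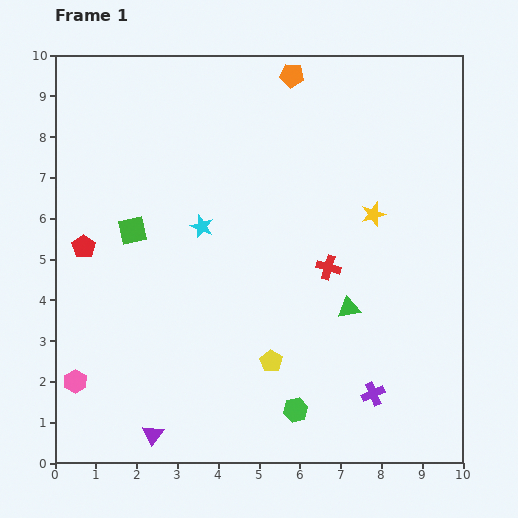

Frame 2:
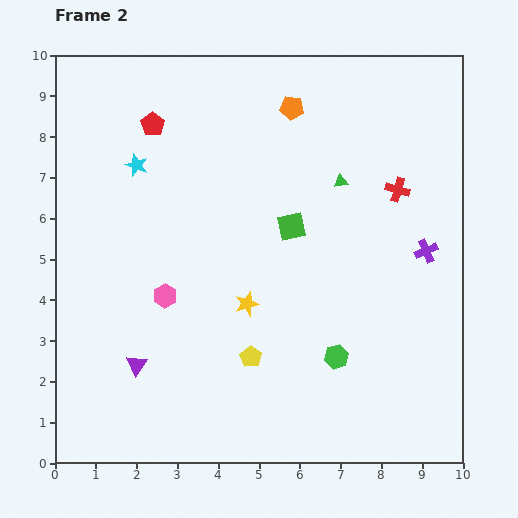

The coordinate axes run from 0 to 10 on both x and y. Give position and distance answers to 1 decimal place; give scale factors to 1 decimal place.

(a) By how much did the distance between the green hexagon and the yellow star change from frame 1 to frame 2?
-2.6

Distance in frame 1: 5.2. Distance in frame 2: 2.6.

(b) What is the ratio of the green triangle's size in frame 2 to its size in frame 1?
0.6×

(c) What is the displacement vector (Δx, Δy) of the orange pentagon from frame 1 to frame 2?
(0.0, -0.8)

The orange pentagon was at (5.8, 9.5) in frame 1 and (5.8, 8.7) in frame 2.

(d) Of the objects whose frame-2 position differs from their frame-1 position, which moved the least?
the yellow pentagon

(moved 0.5)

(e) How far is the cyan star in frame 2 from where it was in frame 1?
2.2

The cyan star moved from (3.6, 5.8) to (2.0, 7.3), a distance of √(1.6² + 1.5²) ≈ 2.2.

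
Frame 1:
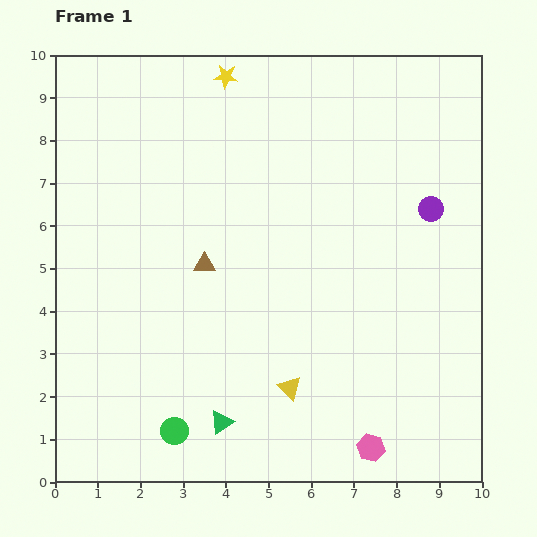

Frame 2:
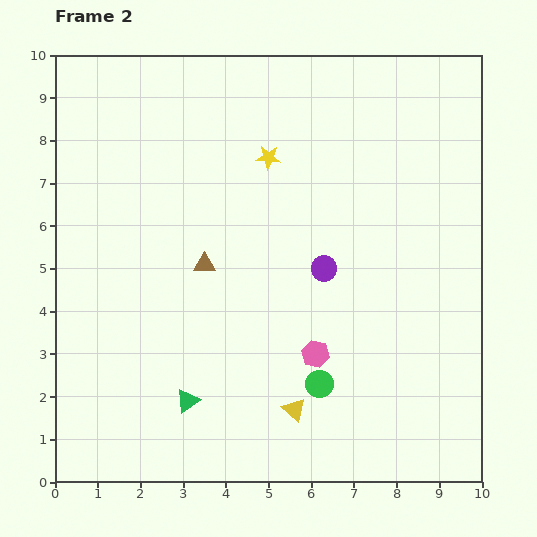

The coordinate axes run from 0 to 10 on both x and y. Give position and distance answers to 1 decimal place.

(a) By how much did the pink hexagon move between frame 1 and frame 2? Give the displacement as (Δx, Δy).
(-1.3, 2.2)

The pink hexagon was at (7.4, 0.8) in frame 1 and (6.1, 3.0) in frame 2.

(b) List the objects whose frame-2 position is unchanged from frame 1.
the brown triangle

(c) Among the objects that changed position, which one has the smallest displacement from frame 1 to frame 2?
the yellow triangle

(moved 0.5)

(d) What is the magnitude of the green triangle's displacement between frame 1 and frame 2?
0.9

The green triangle moved from (3.9, 1.4) to (3.1, 1.9), a distance of √(0.8² + 0.5²) ≈ 0.9.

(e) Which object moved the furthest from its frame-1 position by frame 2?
the green circle

(moved 3.6; next 2.9)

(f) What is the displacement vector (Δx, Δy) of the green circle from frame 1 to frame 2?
(3.4, 1.1)

The green circle was at (2.8, 1.2) in frame 1 and (6.2, 2.3) in frame 2.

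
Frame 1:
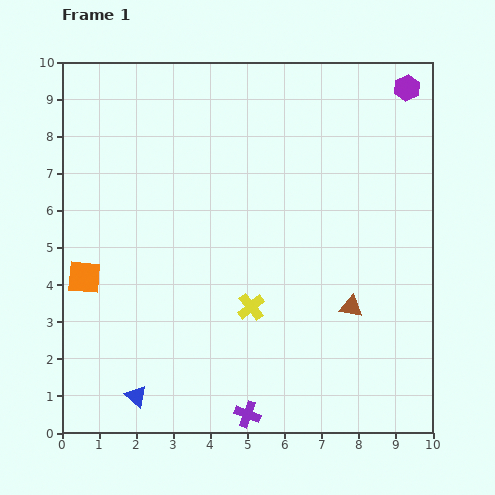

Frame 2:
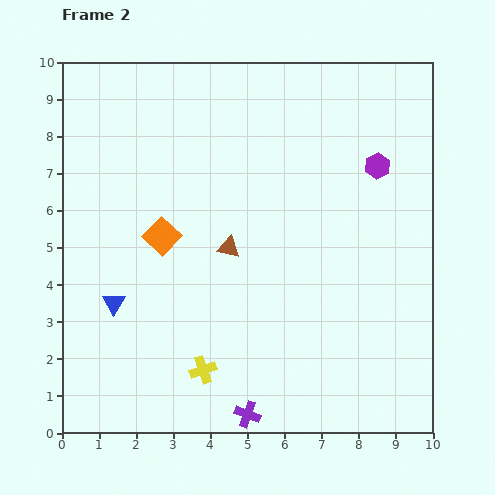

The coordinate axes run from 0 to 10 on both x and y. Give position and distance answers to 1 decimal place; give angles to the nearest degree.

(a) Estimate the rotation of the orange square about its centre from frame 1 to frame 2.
38° clockwise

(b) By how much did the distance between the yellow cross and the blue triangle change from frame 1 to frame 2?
-0.9

Distance in frame 1: 3.9. Distance in frame 2: 3.0.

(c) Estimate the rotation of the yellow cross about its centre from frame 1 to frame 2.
19° clockwise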